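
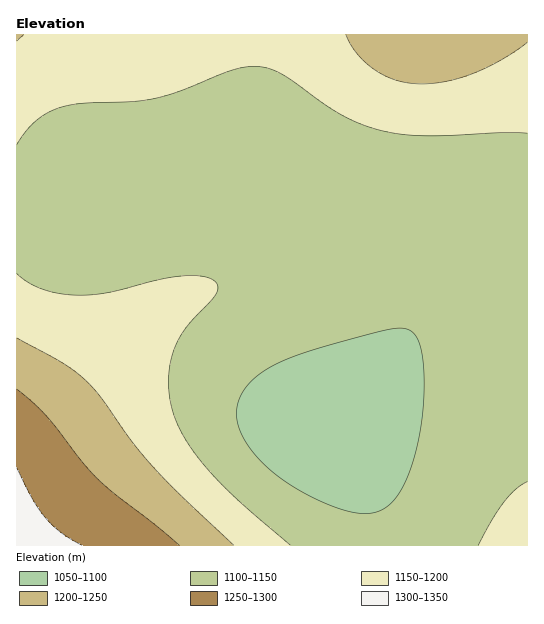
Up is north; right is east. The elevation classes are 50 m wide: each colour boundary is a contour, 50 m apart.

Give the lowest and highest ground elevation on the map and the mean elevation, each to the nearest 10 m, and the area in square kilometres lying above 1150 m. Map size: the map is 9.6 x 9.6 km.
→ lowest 1070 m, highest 1330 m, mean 1140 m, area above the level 31.1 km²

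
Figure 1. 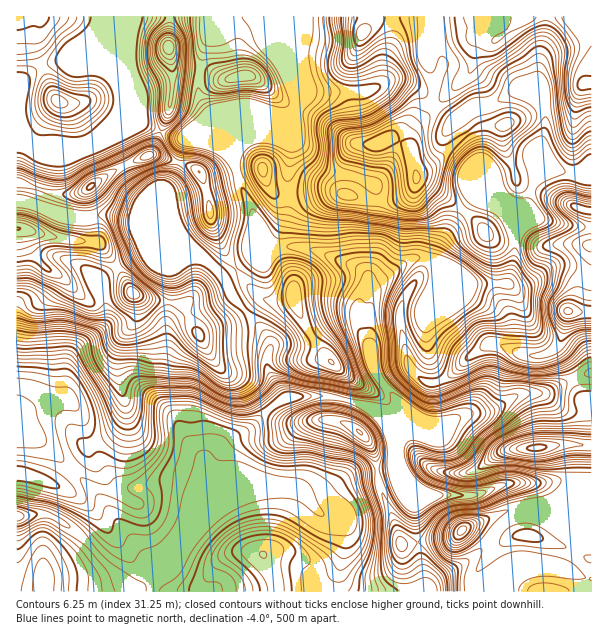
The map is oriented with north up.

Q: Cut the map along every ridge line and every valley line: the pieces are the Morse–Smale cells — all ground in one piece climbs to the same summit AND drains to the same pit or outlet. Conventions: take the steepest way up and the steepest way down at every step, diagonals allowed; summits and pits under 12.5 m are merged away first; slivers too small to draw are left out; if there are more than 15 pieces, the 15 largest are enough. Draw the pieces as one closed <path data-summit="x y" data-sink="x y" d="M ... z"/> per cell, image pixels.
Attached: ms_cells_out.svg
<path data-summit="584 84" data-sink="17 516" d="M591 16l-295 0-1 77 4 10 10-12 54 1 26-12 10 0 12 5 9 6 10 13 19 16 11 0 16 29 5 19 15 35 15 15 5 12 10-20 6-24 7-10 16-7 14 5 23-3z"/><path data-summit="567 311" data-sink="17 516" d="M540 218l-12 2-12 11-2 29-7 23-39 1-30-14 0 11-12 40 0 17 4 22 18 47 2 15 18-8 23-4 30-16 27-2 21-12 23-8 0-144-31-4z"/><path data-summit="417 177" data-sink="17 516" d="M399 80l-10 0-26 12-54-1-9 10-7 14-24 11-10 9 11 1 17 6 9 0 25 26 15 6 24 4 16 10-3 70-5 15 0 15 43-29 11-1 13 6 3-13 6-12 25-36 7-7 16 8 4-1-15-35-5-19-16-29-11 0-14-11-15-18z"/><path data-summit="132 293" data-sink="17 516" d="M147 253l-4 0-18 9-27 19 8 24 0 16-10 13-18 12-8 10-4 13-2 29 7 4 7 8 13 36 15 25 10 11 9 5 18 0 15-5 25 2 14 8 5 6 0 6-6 15 1 4 13-26-5-17-1-19-4-6-12-12-26-45 0-21 4-21 0-38 4-16 0-32 12-7-14-1z"/><path data-summit="17 228" data-sink="17 516" d="M26 202l-10 1 1 213 24-13 23-5 2-29 4-13 8-10 18-12 10-13 0-16-8-20 0-4 4-4 41-24 9 1 16 8 17 0 13-5-22-21-42-18-18-2-39 2-15-2z"/><path data-summit="537 447" data-sink="17 516" d="M591 373l-22 7-21 12-27 2-30 16-23 4-18 8-25 0-29-12-22 1 10 9 8 17 2 16 8 18 11 15 13 8 44 2 42-14 55-1 11 5 0 3-8 9 21-2z"/><path data-summit="332 362" data-sink="17 516" d="M302 247l-21 0-18 5-11 4-28 20 11 24 25 27 10 14-4 24 5 12 14 21 39-2 24 4 32 12 12 0 6-8-20-27-5-11-3-19-14-27 0-12 11-21-1-14-16-9-35-14z"/><path data-summit="90 186" data-sink="17 516" d="M198 258l-9 1-19 11 0 32-4 16 0 38-4 21 0 21 26 45 12 12 4 6 0 9 1-8 25-23 22-12 18-19 14-10-16-27 0-33-33-38-12-24-14-14z"/><path data-summit="263 555" data-sink="17 516" d="M278 486l-35 0-7 2-18 14-24 23-22 32-29 29-9 2-15-11 3 14 201 1 2-7 12-13 5-9 2-12-1-27-7-7-15-3-21-24z"/><path data-summit="462 530" data-sink="17 516" d="M402 472l1 7 12 27 1 33 8 36-1 17 54 0 14-10 33-14 15-3 18 1 30 12 5 0-1-82-16 0-17 4-12-14-10-4-32 2-16 8-18 4-39 0-18-10z"/><path data-summit="360 432" data-sink="17 516" d="M324 396l-36 1-7 3-11 8-18 19-22 12-17 15-8 8 0 18 5 17-10 21 18-16 18-14 7-2 50 1 7 3 8 8 6 1 10-5 20-14 12-6 37-5 1-28-10-21-12-11-6-3z"/><path data-summit="243 75" data-sink="17 516" d="M294 16l-64 0-20 19-10 27-1 33 13 22 14 35 7 6 5-11 5-5 15-6 11-10 24-11 3-5 2-11-3-6z"/><path data-summit="584 84" data-sink="17 516" d="M395 457l-2 12-37 5-12 6-20 14-10 5-6-1 13 16 18 4 5 10 0 23-2 12-5 9-12 13-1 7 98 0 2-2 0-15-9-50 0-19z"/><path data-summit="59 101" data-sink="17 140" d="M119 16l-12 0-10 17-19 15-12 13-15 1-12 5-21 19-1 53 21 12 10-3 35 0 15-8 17-17 9-18 0-13-4-12z"/><path data-summit="584 84" data-sink="17 516" d="M66 398l-25 5-23 12-2 2 0 21 22 1 10 7 44 43 46 59 19 18 1 5 14-14 21-29 9-24 0-6-10-10-15-6-19 0-15 5-18 0-9-5-10-11-15-25-13-36z"/>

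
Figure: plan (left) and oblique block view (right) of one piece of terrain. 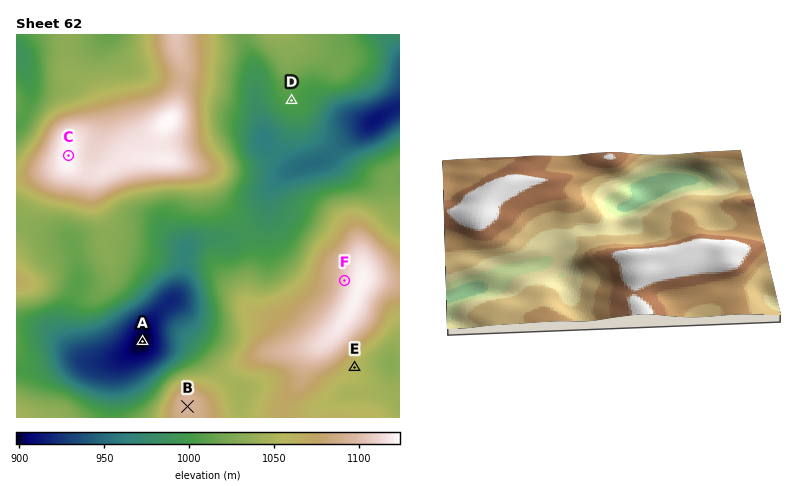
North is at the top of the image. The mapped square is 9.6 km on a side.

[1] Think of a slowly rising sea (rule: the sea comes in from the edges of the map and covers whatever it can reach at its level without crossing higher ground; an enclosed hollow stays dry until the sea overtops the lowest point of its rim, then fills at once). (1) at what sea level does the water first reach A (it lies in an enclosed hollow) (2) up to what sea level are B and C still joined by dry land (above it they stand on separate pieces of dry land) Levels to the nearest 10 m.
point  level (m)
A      990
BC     1000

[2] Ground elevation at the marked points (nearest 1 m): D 1005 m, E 1056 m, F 1108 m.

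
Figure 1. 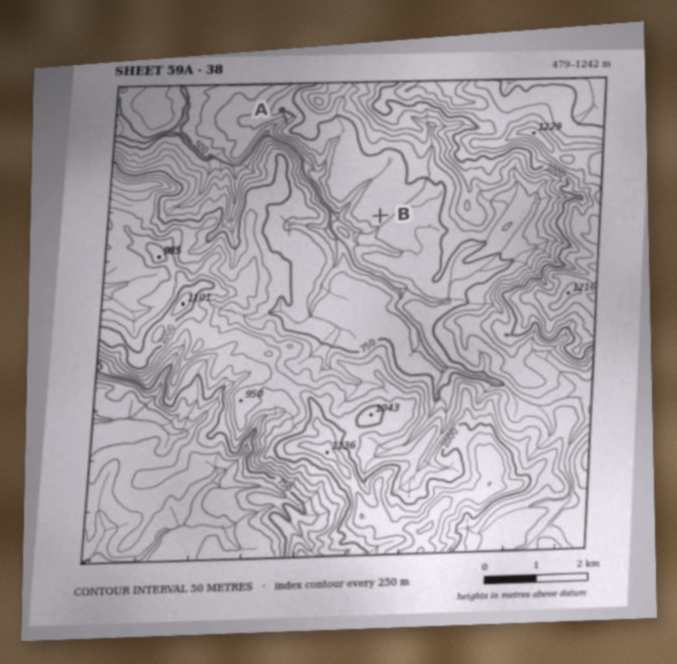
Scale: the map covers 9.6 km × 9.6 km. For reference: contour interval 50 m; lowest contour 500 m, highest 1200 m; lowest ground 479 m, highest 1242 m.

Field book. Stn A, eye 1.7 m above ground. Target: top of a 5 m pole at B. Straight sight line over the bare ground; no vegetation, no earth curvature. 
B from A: not visible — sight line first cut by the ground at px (293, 122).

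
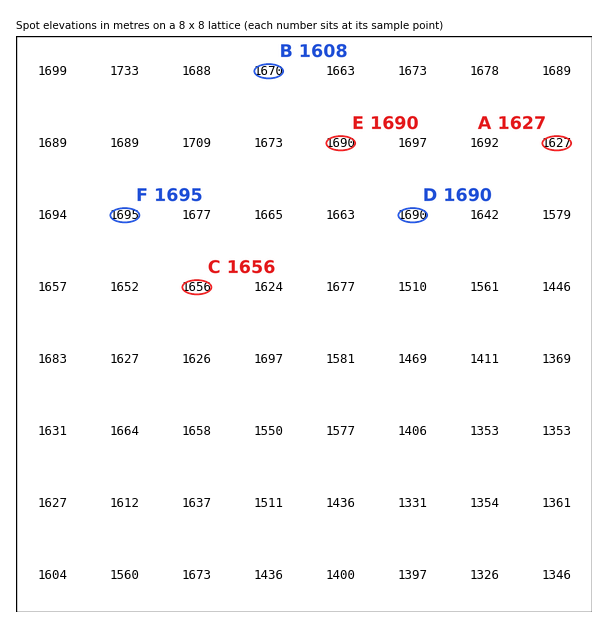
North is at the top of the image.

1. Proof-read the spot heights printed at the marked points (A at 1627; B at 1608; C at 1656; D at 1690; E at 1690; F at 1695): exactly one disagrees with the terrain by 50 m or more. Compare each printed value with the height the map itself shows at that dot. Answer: B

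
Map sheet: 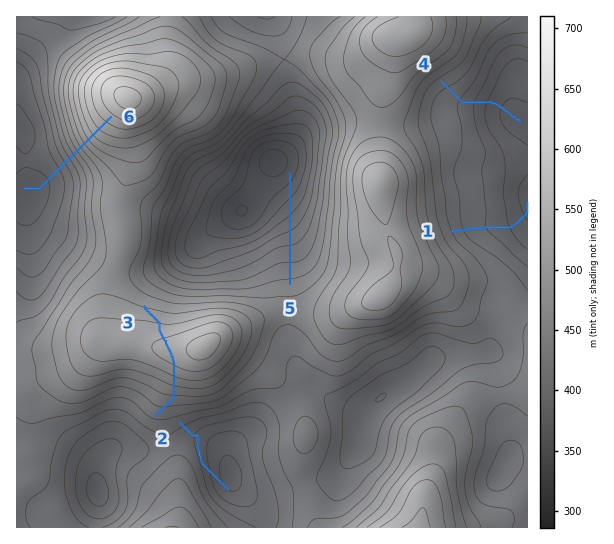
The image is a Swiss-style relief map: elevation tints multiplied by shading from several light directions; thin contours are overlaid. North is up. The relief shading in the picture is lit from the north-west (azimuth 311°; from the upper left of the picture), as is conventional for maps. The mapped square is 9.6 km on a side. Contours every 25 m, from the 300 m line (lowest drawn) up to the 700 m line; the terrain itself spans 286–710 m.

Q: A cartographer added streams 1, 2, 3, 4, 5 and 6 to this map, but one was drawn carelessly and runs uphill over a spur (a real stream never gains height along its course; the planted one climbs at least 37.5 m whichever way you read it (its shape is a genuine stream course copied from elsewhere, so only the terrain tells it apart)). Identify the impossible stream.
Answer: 3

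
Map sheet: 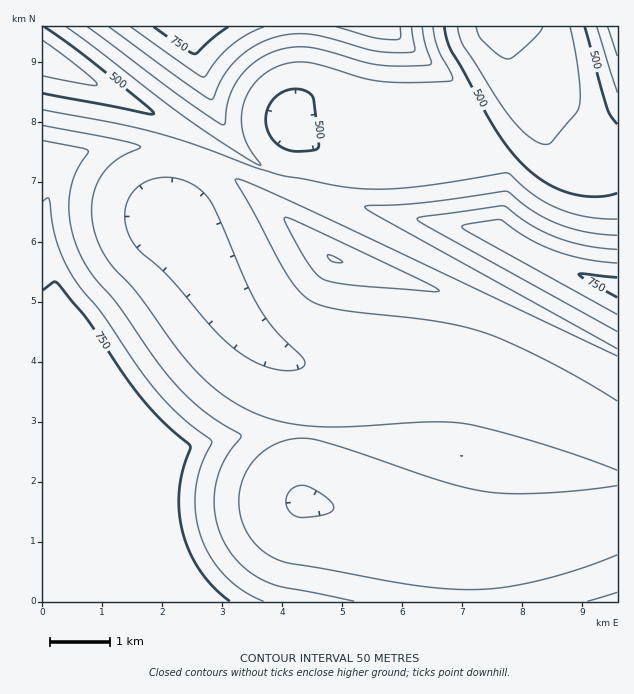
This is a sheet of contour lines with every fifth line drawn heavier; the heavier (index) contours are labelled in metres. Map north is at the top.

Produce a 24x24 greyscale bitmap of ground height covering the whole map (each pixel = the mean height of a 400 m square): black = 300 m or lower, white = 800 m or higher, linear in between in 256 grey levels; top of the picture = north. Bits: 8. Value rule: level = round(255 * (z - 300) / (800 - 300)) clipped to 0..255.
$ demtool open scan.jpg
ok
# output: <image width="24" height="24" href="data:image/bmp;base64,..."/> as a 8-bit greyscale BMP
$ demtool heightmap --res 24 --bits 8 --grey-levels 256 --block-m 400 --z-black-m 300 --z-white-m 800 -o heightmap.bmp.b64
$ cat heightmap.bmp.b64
<image width="24" height="24" href="data:image/bmp;base64,Qk12BgAAAAAAADYEAAAoAAAAGAAAABgAAAABAAgAAAAAAEACAAATCwAAEwsAAAABAAAAAAAAAAAAAAEBAQACAgIAAwMDAAQEBAAFBQUABgYGAAcHBwAICAgACQkJAAoKCgALCwsADAwMAA0NDQAODg4ADw8PABAQEAAREREAEhISABMTEwAUFBQAFRUVABYWFgAXFxcAGBgYABkZGQAaGhoAGxsbABwcHAAdHR0AHh4eAB8fHwAgICAAISEhACIiIgAjIyMAJCQkACUlJQAmJiYAJycnACgoKAApKSkAKioqACsrKwAsLCwALS0tAC4uLgAvLy8AMDAwADExMQAyMjIAMzMzADQ0NAA1NTUANjY2ADc3NwA4ODgAOTk5ADo6OgA7OzsAPDw8AD09PQA+Pj4APz8/AEBAQABBQUEAQkJCAENDQwBEREQARUVFAEZGRgBHR0cASEhIAElJSQBKSkoAS0tLAExMTABNTU0ATk5OAE9PTwBQUFAAUVFRAFJSUgBTU1MAVFRUAFVVVQBWVlYAV1dXAFhYWABZWVkAWlpaAFtbWwBcXFwAXV1dAF5eXgBfX18AYGBgAGFhYQBiYmIAY2NjAGRkZABlZWUAZmZmAGdnZwBoaGgAaWlpAGpqagBra2sAbGxsAG1tbQBubm4Ab29vAHBwcABxcXEAcnJyAHNzcwB0dHQAdXV1AHZ2dgB3d3cAeHh4AHl5eQB6enoAe3t7AHx8fAB9fX0Afn5+AH9/fwCAgIAAgYGBAIKCggCDg4MAhISEAIWFhQCGhoYAh4eHAIiIiACJiYkAioqKAIuLiwCMjIwAjY2NAI6OjgCPj48AkJCQAJGRkQCSkpIAk5OTAJSUlACVlZUAlpaWAJeXlwCYmJgAmZmZAJqamgCbm5sAnJycAJ2dnQCenp4An5+fAKCgoAChoaEAoqKiAKOjowCkpKQApaWlAKampgCnp6cAqKioAKmpqQCqqqoAq6urAKysrACtra0Arq6uAK+vrwCwsLAAsbGxALKysgCzs7MAtLS0ALW1tQC2trYAt7e3ALi4uAC5ubkAurq6ALu7uwC8vLwAvb29AL6+vgC/v78AwMDAAMHBwQDCwsIAw8PDAMTExADFxcUAxsbGAMfHxwDIyMgAycnJAMrKygDLy8sAzMzMAM3NzQDOzs4Az8/PANDQ0ADR0dEA0tLSANPT0wDU1NQA1dXVANbW1gDX19cA2NjYANnZ2QDa2toA29vbANzc3ADd3d0A3t7eAN/f3wDg4OAA4eHhAOLi4gDj4+MA5OTkAOXl5QDm5uYA5+fnAOjo6ADp6ekA6urqAOvr6wDs7OwA7e3tAO7u7gDv7+8A8PDwAPHx8QDy8vIA8/PzAPT09AD19fUA9vb2APf39wD4+PgA+fn5APr6+gD7+/sA/Pz8AP39/QD+/v4A////AO/x8/T29/Xgybu0r6qloJ2bmpqcn6OorvDx8/T29+XHsKKbmJWSj46NjY6PkpWYnfDy8/X289S1n5GKiIeGhoaHiImLjI6Qk/Dy8/X37sqsloeBgIGCg4WIio2Oj5CQkfHy9PX37cmqlIZ/gIKFiIyRlZiZmZiXl/Hy9Pb38c+xm4yGhoqPlZuhp6qppqKemvHz9Pb38ti+qJqUlZqfpKmrqqagnJiVlPHz9Pbx2sOxpJyXlpaWmJmZmJaTkpGRk/Hy9PPbwKyckouIiIiJi4yNjY2NjpCTmPDy8+LErJqNhYGAgYKEhYeIiouOkZaco+7x682ynI2Dfn6AgoSGiIqLjpGWnKKinezt2LqikIR9fH+Fi46RkpSWmp6jopugsenewamVhn57fYWQm6CjpaepqaKZnK7B1eHHrJiJfnp6gIydsLq8ubGjlpmqvtHf5NW2m4l9eHd8hZWqwcKzopSVprrN1s/EvcurkoF2c3d/jKC0sKCSkqK0xNPQuKSYksaokIB3dXmFlqWej4ySmZ6iqK+rkH1zcMStlod/foOPlouCf3t4eHt+g4iHb2BdYMG2pJaPjYyFgXRramlqbG1vcXRtWFJWXqSclY2Ee3uKfWdkZmhqa21ucG9ZS0xTXX12b2hsf5eefGZkZmhqbG5vcGNJQ0hPZFhSVmuHorqtiXFpa3F4fHx8cVE+PkJQcEBUco+rxtjDpIyBhI6aoJ+KYEA1OD5UfV57mLXQ5+3eyLSrrrrHzK95SzEuMz5cjQ=="/>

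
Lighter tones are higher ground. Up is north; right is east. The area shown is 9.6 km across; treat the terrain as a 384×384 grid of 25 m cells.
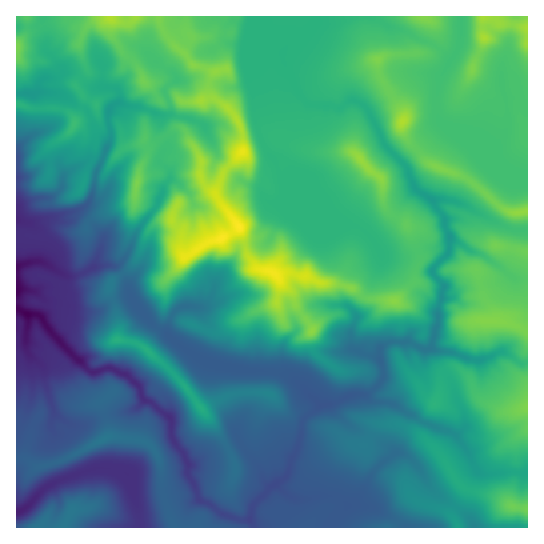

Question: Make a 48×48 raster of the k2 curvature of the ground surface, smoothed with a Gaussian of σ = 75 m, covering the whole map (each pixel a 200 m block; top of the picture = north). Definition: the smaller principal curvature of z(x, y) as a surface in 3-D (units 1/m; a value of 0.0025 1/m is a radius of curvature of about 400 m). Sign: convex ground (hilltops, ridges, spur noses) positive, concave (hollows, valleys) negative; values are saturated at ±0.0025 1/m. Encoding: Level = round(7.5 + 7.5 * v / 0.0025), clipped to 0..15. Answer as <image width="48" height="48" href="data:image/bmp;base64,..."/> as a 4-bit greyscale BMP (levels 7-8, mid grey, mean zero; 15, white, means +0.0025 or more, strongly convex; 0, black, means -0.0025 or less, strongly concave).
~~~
<image width="48" height="48" href="data:image/bmp;base64,Qk32BAAAAAAAAHYAAAAoAAAAMAAAADAAAAABAAQAAAAAAIAEAAATCwAAEwsAABAAAAAAAAAAAAAAABEREQAiIiIAMzMzAERERABVVVUAZmZmAHd3dwCIiIgAmZmZAKqqqgC7u7sAzMzMAN3d3QDu7u4A////AEiGdkRFZVd3eHZEWHeId3d3dUMzSDQxEQN3aHiHZFd3aDJVWId3h3d2VXh3dEWJh1BHeYiXVGh3QUiHR4dnd3d2V5h2RXZ4lnQDZ3eGVHh4NYh3dWaHd3d2Z4dkaHZ4dndAAkVVZGd2F3eHdlZ3d3dld4c1h2ZVZWh3UiRWZFd1N3eHZ4V3d3eEaIRHh2VURXd3d1M0RFhyRneFaIZnd4eIRUJ3h0Z3d3ZmZ3dndnhAdmZld3dXd4iIZUeIhUeIh3d2ZWeHeIcGdVVXd3dHd3dmZliGQ3dmd3d2dlV3d4gGV3RXd3dXmHVnd2YQNVZ3Z3eEV3ZlRpMFaoNmdmdkZliHhzBXd1eIh4aDiIh3YQJEeUV2Z4ZnVVZlMTeZdGh3iHZliIeJoFcmdUd3eaVmdjI1Zmd4dHd3d3dneHWZMFNXYlZmZ2RmRGZkNXhnZYZ3eHdmZjAABVZ3JGVEM0VTSJiIBodoZ4V3dnZncgUTVodzNmVEVEM1d3d1CHdYhgBIU3aHMUSHVpcyVEVmZlR0MjM0KWQAAEUhN2Z0JliraHITNXeIVmOIVWREIANCeJiFRmZRdVZoVCI2h2aHRZY7lEJ3ZmRgaYh3d3MXdVZmZCQohVeYVYdHdXFXdWZweoiIhzVXdVRGQyYgI1Z4Z5VkQ0BGiIhgZ2Z3d2hndXl1QkdzRVRDNWZjIzV2iYZwJHd3dzVndXeXMot1VlZCM3dGiFllZmeiFmd3d0mHVEWWQYlmNFQ4h5ZpZlZmd3dQV3d3ZjVVV0ERYyRYYjEpmIdZRFd3Z3cwiJhVd3VnV4NnNxaKdUcGVXdERnh3d3eDB1JHd4d2VnVHRiWHd2pDQ2dVZ3d3Z3d4A0eYd4dleJY1UmRnV3hnNWZWd3d2Z4eIBod2VGVmVnVTYDeHWGSLRVVnd3d2d5iVB3dCNFVTEEdkmAWWRUaHRGd3d3d2doiBV2NHl0ZldgRVmVB5JGZmRnd3d3dmdmgyQ0Z2VjZRSXA0eGAzJ5VWR3d3d3dmdlEmZnd2ZSaoB4BReFU0d2YzRnd3d3Zml0J3d3dWdxNHNGBxSGdVdzZGRHd3d2V3hwWIiHZndwp2Z2MnFXZ1aSOKU3d3d2eHYSeHZmd3dxeXZocHZnZldxWrNHd3dnl2InZ3d3d3iEFXdncVaIZmdDZWFod3dmZmB2Z3d3d3eHUhWWc2Z4V4U1RWF4d3d3dzOYVnd3d3eGd1SFcnZ1MxE0Z1N3d3d3hiV6ZXd3d3d4d4ZFg0QjdIeViEV3d3ZlZFZnZmeHd3dzNVRndkZ2ZYaHZ0Z3d3eHVndmZ2d3d3d2VnaGZVaZZEVlREd3d4d3Z3d3d2d3Z3d3ZWZndXV3ZUVohzd3d3d3d3dnd3Zodnd5Z2ZnZWd2ZWhnlUd3d3d3d5dnd3ZYdmdoZmaGRHdmZ3ZFZVd3d3d3d4h3iHdWVVVpZXaWNmVmaHd3Zld3d3d3d2ZnZWdUiFSEZnd2V2Zld3h3eFd3d3d3iHdlVndUhmR2dnh2eoeFh3dnd2d4iHd3d2ZniYdUh4Vg=="/>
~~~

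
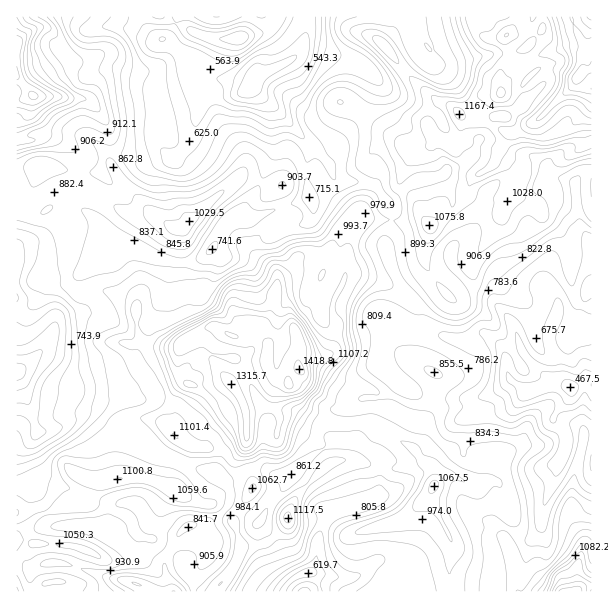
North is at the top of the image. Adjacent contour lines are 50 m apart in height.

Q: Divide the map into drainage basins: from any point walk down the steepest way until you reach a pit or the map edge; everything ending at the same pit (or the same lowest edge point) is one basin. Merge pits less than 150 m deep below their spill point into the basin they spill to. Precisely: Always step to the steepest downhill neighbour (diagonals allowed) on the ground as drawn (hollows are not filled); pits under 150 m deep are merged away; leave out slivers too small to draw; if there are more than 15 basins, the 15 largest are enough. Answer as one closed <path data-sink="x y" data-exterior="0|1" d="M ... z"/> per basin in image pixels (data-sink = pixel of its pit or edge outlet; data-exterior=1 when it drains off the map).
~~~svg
<path data-sink="255 80" data-exterior="0" d="M591 16l-574 0-1 191 14 7 11 0 9-6 8 7 8 13 2 12-1 42 7 7 6 3 25-2 27 10 4 5 2 27 6 10 11 4 26 1-3 13 9 23-9 7-3 6-1 21-5 6 0 5-7-6-9-2-30-2-5 5-4 24 4 30 26 1 17 6 3-23 13-23 15 8 12 2 2-16 10-10 11-7 18-6 9 0 10-5 12-20 12 0 1-7 11-8-2-10 4-4 21 1 8-5 6-19 0-9-5-9 0-11 10-18-18-8-2-4 6-13 2-11 7-15 17-18 42 6 27-4 8 6 10-8 12-4 9-8 6-11 12 9 17 0 6 3 4-1 8-10 6 2 13 9 5 0 9-6 4-10 1-15 5-10 24-18-2-24 12-17z"/><path data-sink="570 387" data-exterior="0" d="M591 106l-11 16 2 24-24 18-5 10-3 21-11 10-5 0-16-11-3 0-11 11-7-3-17 0-12-9-6 11-9 8-12 4-10 8-8-6-27 4-42-6-17 18-7 15-2 11-6 13 2 4 18 8-10 18 0 11 5 9 0 9-5 16-3 6-6 2-21-1-4 4 2 10-11 8 0 7 7 8 4 10 11 10 25 10 33 0 42 24 21 24 2 16-6 12 24 45-2 20 2 29 124 0 6-4 10-3z"/><path data-sink="308 573" data-exterior="0" d="M287 382l-11 2-12 20-18 7 1 30-5 14 0 9 11 19 0 5 8 0 9 5 16 16 2 13-21 20-25 5-10 23-15 17-1 4 234 1 0-29 2-20-24-45 6-12-2-16-21-24-42-24-33 0-25-10-11-10-4-10z"/><path data-sink="17 372" data-exterior="1" d="M50 208l-9 6-11 0-14-5 0 292 15 14 2 5 12-8 23-8 19 0 9-24 21 0-3-33 4-24 5-5 23 0 13 3 9 7 1-5 5-6 1-21 3-6 9-7-9-23 3-13-16 1-21-6-6-10-2-27-4-5-27-10-25 2-13-10 0-49-9-18z"/><path data-sink="137 584" data-exterior="0" d="M245 409l-18 6-11 7-10 10-2 16-12-2-15-8-13 23-2 25-12-6-16-4-27 5-11-1-9 24-19 0-32 13-20 20 0 54 22 1 7-9 18-1 5 2 3 8 144 0 17-22 6-12 3-13-7-24 19-33 0-5-11-19 0-9 5-14 0-24z"/>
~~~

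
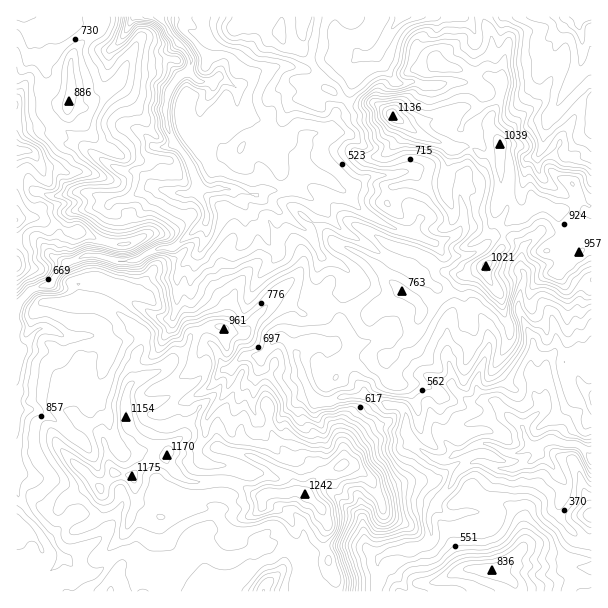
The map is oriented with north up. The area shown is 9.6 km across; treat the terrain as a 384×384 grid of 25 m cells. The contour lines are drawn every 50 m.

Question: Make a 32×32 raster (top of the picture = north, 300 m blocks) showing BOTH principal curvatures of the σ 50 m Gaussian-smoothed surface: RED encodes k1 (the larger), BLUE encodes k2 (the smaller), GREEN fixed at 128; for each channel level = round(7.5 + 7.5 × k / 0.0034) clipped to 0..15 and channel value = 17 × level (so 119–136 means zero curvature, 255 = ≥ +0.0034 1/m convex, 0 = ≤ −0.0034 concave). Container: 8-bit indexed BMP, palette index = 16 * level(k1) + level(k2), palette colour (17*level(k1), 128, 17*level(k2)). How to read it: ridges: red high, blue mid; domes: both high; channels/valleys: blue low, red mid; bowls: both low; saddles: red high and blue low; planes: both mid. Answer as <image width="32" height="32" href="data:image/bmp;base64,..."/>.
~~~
<image width="32" height="32" href="data:image/bmp;base64,Qk02CAAAAAAAADYEAAAoAAAAIAAAACAAAAABAAgAAAAAAAAEAAATCwAAEwsAAAABAAAAAAAAAIAAABGAAAAigAAAM4AAAESAAABVgAAAZoAAAHeAAACIgAAAmYAAAKqAAAC7gAAAzIAAAN2AAADugAAA/4AAAACAEQARgBEAIoARADOAEQBEgBEAVYARAGaAEQB3gBEAiIARAJmAEQCqgBEAu4ARAMyAEQDdgBEA7oARAP+AEQAAgCIAEYAiACKAIgAzgCIARIAiAFWAIgBmgCIAd4AiAIiAIgCZgCIAqoAiALuAIgDMgCIA3YAiAO6AIgD/gCIAAIAzABGAMwAigDMAM4AzAESAMwBVgDMAZoAzAHeAMwCIgDMAmYAzAKqAMwC7gDMAzIAzAN2AMwDugDMA/4AzAACARAARgEQAIoBEADOARABEgEQAVYBEAGaARAB3gEQAiIBEAJmARACqgEQAu4BEAMyARADdgEQA7oBEAP+ARAAAgFUAEYBVACKAVQAzgFUARIBVAFWAVQBmgFUAd4BVAIiAVQCZgFUAqoBVALuAVQDMgFUA3YBVAO6AVQD/gFUAAIBmABGAZgAigGYAM4BmAESAZgBVgGYAZoBmAHeAZgCIgGYAmYBmAKqAZgC7gGYAzIBmAN2AZgDugGYA/4BmAACAdwARgHcAIoB3ADOAdwBEgHcAVYB3AGaAdwB3gHcAiIB3AJmAdwCqgHcAu4B3AMyAdwDdgHcA7oB3AP+AdwAAgIgAEYCIACKAiAAzgIgARICIAFWAiABmgIgAd4CIAIiAiACZgIgAqoCIALuAiADMgIgA3YCIAO6AiAD/gIgAAICZABGAmQAigJkAM4CZAESAmQBVgJkAZoCZAHeAmQCIgJkAmYCZAKqAmQC7gJkAzICZAN2AmQDugJkA/4CZAACAqgARgKoAIoCqADOAqgBEgKoAVYCqAGaAqgB3gKoAiICqAJmAqgCqgKoAu4CqAMyAqgDdgKoA7oCqAP+AqgAAgLsAEYC7ACKAuwAzgLsARIC7AFWAuwBmgLsAd4C7AIiAuwCZgLsAqoC7ALuAuwDMgLsA3YC7AO6AuwD/gLsAAIDMABGAzAAigMwAM4DMAESAzABVgMwAZoDMAHeAzACIgMwAmYDMAKqAzAC7gMwAzIDMAN2AzADugMwA/4DMAACA3QARgN0AIoDdADOA3QBEgN0AVYDdAGaA3QB3gN0AiIDdAJmA3QCqgN0Au4DdAMyA3QDdgN0A7oDdAP+A3QAAgO4AEYDuACKA7gAzgO4ARIDuAFWA7gBmgO4Ad4DuAIiA7gCZgO4AqoDuALuA7gDMgO4A3YDuAO6A7gD/gO4AAID/ABGA/wAigP8AM4D/AESA/wBVgP8AZoD/AHeA/wCIgP8AmYD/AKqA/wC7gP8AzID/AN2A/wDugP8A/4D/AIeXmJaWuIaWhpeYh5To1oWFxreDo7TW5JSElcaWlZW2dpaFhaW1hYaHhJeFhpPFpIX4hoSVpYaF6Pjnx5WVhbWHt5OElMWEl5aXhZiWdoWUhfNjcJJxkHWldWW22beVlLeRpcilk8aXl3V1haSDY8WV+ZWg6NbUtKaGZYXHl4G0krendLSS1panp5aFpfizgtbokYD6loOhtJSVpsd0kumkhqak+YLFdXWVlpW0+Pb35pCitOeVlZHFuKaXp6aC1oOFc+bS9fdzxdbF1ZOBwqS11rf2p6W36LDIk4GmpYLxpIXn1ZGzg7bYhKPE9feUlbek6aaEdJKhsdHzwZGz+LCTptZx1pLGtrbHocWTdLa2hKPYlrZw1KTHwcHpsZCgw6O1k7emk+Z0hcaQtreS0qSy1rem1qDnlHWVppGi5qXYopaoh3S21ZalkfXDpNTYg3CQsaFwkLPHxaRxprZzp9aTl5eXhZX3lJPGscLEw6WVo8i1gtnYxsKxscbFlYTHpJKoh5iGhMXE6ITXkOKB14K3l7WnqJaExsOx9pVzhMimcbeml5dzxqLF1ZLkkaHEgpV1hpaYp5eElcah+JG0tIXAkZKUhYbG2YDo5Pn2pWOWhpaGp3WGt4SWt4L4gMTGldLHp4eHx7SgoKSVtYL3pqaol5aol4a4lYSklOHjgrWUkOPixqaVtemTg4antJTohoaHhoamt6eVpWP4w+Jj18XX0sDZ2dfG9oKjp5bnkKfok7mEdceWdKXnxvWTkOjog+ijkJCQgIDQ9bODpoTXcrWjgaXmkpXHspLC94Oy1LbGo5LG+PX3+PTg0KHHhKWVx5D4wbH31KGQwuWy05DFlqXn19PohWOT17XVgLaVpqai1KL204DDk8XChMbHt4OlprXG0rFygbWVhrbA2ZWVtNeDtZOz6YV0psKl6JTG5salosKxcKP3pHKSwaGAkpSUg6eFdIPWx7XXk4XGttSA1cNz9+b39aCypsiwx6eohqiGhoWWpKGBc6SDc8bHofO1s/jWdJKw+MehwcC3l7iGl4aGtujS5ZV11fjVxtbCsKSVs4OElsZ0k/Sg6IaWlpamdYRzgYS11ve0dIXmtpSB53TFdMampmSW1qDHlaeFhaaVp6SVpfr4lce3pPeCxXKltdaUtra2pqe4kPmy2JOnpqenxsH3xdaVhaeVs6SEtoPGxoSlt4XGqLWQwMCQlIWmt6andJOywMCRorTH2HOmhaalhbbHlaPYhvTQ95OVlYKitXV2hXSmt9m2lJbVdIa4pKaHhOWkkPbIoLDGtZamyLanhoaXgqbXt8dyxfiEhrjClYaHhsjIsNGw2JW32KaohbeEqJa1kLKRhKPEo6O1lLA="/>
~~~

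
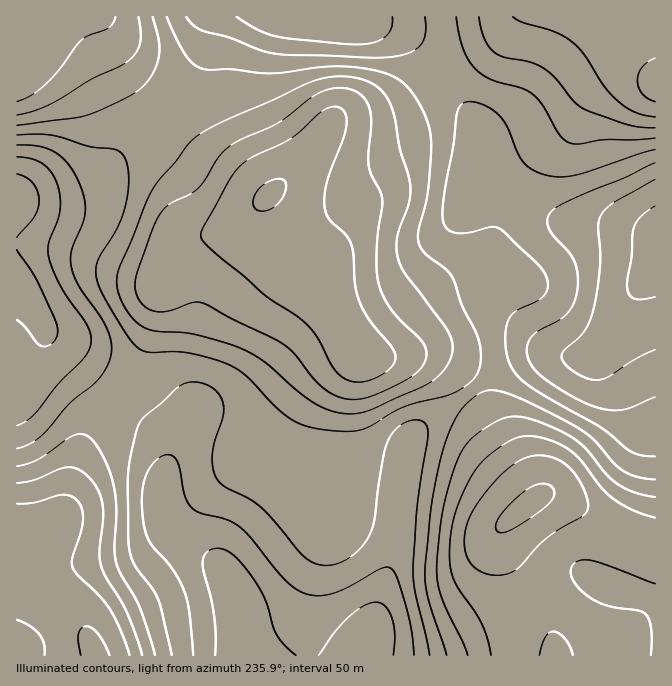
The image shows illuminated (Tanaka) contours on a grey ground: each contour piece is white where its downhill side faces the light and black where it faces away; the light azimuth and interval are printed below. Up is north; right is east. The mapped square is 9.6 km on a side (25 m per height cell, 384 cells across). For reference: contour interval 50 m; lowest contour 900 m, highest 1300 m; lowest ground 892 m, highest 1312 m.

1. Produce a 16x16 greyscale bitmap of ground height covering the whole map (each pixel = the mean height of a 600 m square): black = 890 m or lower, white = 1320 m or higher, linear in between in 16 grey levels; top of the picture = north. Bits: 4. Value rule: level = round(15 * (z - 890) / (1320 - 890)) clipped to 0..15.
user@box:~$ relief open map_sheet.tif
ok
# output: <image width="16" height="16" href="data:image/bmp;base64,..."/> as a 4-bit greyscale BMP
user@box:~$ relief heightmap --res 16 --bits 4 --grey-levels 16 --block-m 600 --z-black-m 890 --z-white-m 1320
<image width="16" height="16" href="data:image/bmp;base64,Qk32AAAAAAAAAHYAAAAoAAAAEAAAABAAAAABAAQAAAAAAIAAAAATCwAAEwsAABAAAAAAAAAAAAAAABEREQAiIiIAMzMzAERERABVVVUAZmZmAHd3dwCIiIgAmZmZAKqqqgC7u7sAzMzMAN3d3QDu7u4A////ACI4vdzchTI0M1nNy8tjM0Q0e8ypmmIjQzR7upmaYgE0ZYupiIp0EUeXiqmIiYZFirmZmHVFd3q7y5d2UxJXrN3bdEQyJGib3sljMiEleJrOyXQhEjWJm87KhTECNYqqvah2UyE1ipiJVmZlQjaJl2QjRnd2aIh1QiI1ibu6llQz"/>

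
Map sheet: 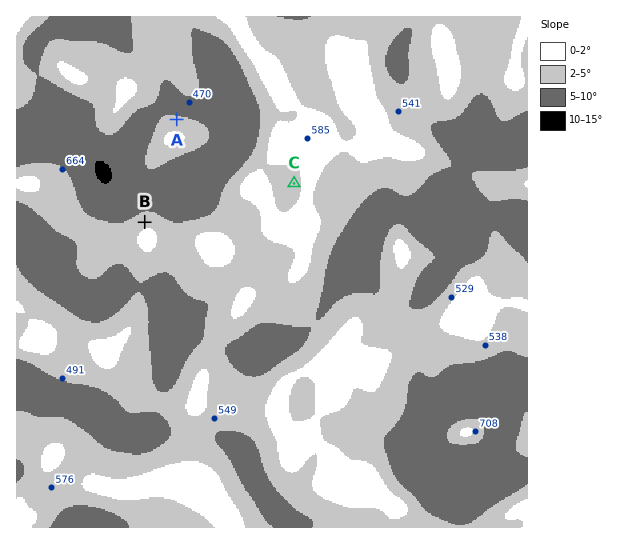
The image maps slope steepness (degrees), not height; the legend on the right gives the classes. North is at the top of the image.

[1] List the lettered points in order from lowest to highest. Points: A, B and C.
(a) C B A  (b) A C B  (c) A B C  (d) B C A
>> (c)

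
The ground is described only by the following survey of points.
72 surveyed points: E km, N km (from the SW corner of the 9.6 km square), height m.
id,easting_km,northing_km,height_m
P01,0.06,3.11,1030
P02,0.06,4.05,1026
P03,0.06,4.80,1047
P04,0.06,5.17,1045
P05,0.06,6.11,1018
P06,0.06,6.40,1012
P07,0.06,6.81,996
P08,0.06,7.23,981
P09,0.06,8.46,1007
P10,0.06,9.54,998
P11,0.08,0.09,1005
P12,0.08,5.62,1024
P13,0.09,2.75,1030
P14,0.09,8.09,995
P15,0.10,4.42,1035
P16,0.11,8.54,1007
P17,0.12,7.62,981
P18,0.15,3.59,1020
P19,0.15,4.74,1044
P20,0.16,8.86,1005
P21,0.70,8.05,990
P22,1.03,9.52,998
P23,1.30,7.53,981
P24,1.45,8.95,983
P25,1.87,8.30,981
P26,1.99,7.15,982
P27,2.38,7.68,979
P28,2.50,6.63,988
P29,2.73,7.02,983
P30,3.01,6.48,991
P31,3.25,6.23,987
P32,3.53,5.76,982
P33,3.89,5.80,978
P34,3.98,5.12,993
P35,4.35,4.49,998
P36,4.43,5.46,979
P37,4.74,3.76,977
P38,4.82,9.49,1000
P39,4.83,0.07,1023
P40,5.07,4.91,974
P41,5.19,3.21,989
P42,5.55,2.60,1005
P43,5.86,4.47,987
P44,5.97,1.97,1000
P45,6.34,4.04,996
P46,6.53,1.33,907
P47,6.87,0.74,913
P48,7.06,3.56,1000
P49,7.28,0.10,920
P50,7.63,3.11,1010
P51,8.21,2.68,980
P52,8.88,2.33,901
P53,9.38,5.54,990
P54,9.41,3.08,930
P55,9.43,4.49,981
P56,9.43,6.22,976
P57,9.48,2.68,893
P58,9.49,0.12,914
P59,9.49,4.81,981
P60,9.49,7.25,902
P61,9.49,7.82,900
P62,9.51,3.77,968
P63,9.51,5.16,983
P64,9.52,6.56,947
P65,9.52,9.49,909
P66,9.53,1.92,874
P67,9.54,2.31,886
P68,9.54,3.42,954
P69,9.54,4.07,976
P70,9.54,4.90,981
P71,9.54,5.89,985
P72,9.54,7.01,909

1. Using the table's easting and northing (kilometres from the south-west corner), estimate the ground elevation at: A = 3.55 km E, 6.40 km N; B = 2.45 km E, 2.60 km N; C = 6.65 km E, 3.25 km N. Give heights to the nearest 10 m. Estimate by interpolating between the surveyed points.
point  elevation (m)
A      980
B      1030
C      1000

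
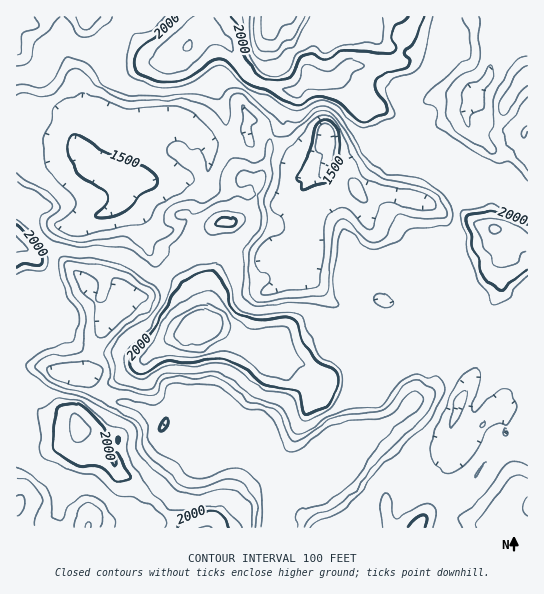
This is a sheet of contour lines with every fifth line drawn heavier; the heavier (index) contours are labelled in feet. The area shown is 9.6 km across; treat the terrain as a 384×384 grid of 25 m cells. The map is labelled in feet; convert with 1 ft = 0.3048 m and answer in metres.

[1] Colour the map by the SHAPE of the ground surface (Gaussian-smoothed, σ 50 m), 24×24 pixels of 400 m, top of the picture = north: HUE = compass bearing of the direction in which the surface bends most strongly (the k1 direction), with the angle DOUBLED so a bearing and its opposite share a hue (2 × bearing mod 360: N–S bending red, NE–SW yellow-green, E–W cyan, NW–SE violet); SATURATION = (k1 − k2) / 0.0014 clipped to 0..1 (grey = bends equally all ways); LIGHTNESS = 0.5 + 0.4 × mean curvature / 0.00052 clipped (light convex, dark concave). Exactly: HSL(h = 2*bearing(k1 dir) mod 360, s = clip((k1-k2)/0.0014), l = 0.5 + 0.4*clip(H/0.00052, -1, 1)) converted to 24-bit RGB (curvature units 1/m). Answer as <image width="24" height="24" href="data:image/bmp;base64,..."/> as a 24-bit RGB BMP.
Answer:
<image width="24" height="24" href="data:image/bmp;base64,Qk32BgAAAAAAADYAAAAoAAAAGAAAABgAAAABABgAAAAAAMAGAAATCwAAEwsAAAAAAAAAAAAAPEFzzKKPzKNAERkiscw6hXRkVYpbJ9iPlHXi5bLE1kdXEyGZb22IGqhu3H7exIe8b2OGXLBXUsac4m7drYJddG1BV4B5ZIptQyw7osFPvoScMDC7xMJPVr90atC7S8O7MVvD0U1gstmfiyaTWHB5iZJtL286KZyGz3Glu6+NSnRXnmFLjXmU05O/Sot3bH1ZWqPEcrVdeEIwYnQ2i9mwgOPCbcHSdStKR1EpXIgrtlZHh1h6dXWFiIx7JpBWPp9ZJuPSv4COgpJta56Lek+ssUKv1YGZXjdjW1+YtWHCsM3Xo87VQuVDO8IwUBlHgl9ogX1/mo9jLnYtoHhslVBWVYM8p36ZOZJ+MnlQ0DxH05enUZtOTDSZvUpRil20hXvCX1x7W1+JurqPsNy1QmTc7aXkChtKtF1qgHx8hYCBim+kbZB+vRai/sF0CTAKW3U8cYdeNnFQv0PM55iXKDh4fapqXYC+omyAZGySO6nF2fLyfbrqqwsSWggEtVYyMZl/hYR/gH1/gTQ7YDMVGsR0/am2nXbmBD/tZfkqD600KlxI83FiBV6B4aN0Lng/r4VJfLKWSva6d28OSQYO6ABX5IYVPPcjLDQQWV0cOBsU2yKt7WWMIuLhIN1t89/YF0KChICM6ZqwDSQmIHYW+ZZFFrBWxES7Ya+H0O8mKxgIQ0cUT3Y3jrof+bnn+lDVcjW5dcZTGI6PFe7gn9zIbKZ9gs/Hae/JlCKQgIGDkn+MmXXZgaPDtoh/MXuulpl7gol5toSmpnnYrdLaDnyyZnPsGuLD+4Pb1p/o3bzrL8n0W7S8cHiyls2lZtRQUiRKgn58gIF+fnuAh4CDfWOSaatvjHuFdoN+iHiOc26IrnyQzsmeKz10Flk96j7OXSPX68jrv6ra2eDyNYb3cH7b5sjqpzO3c2iPhn2SgoGKfX2UiIF/YWZ7tp5hkX6FeYZxdn99fIOCkZptityTgiONcoV5KWAsDSkK6uxJvOQj9ss8DTkLCzYQw6Ia21Hk2zXUmYVZeZpZbkI8mpl0gGKHd6pheWiAwX9MR4BmQlsxe7VZuBaFbD8+dVIucw4dQ/m8LMpt0qjP0dyU1zJbJi1pZnZAXWUwgBNgubqUlniYepWjdneGb6Z/Y2CWhyh6y9qdYKEteXznUf/xsQCjR4HviKfvz/z7fR6tdIdRYZAzrTIs3c90ICRIgHp/fnyDFzOGzsOWeYqtlYSce3mGbJKFo1yfbR+krr2YzZXDi/a8ATfqABfqRw7rz1q5sDtYMGqKxElgqFBqiHYu47Y8FI+GZYV8e4F9IDZ94vXWFjaCwjxrs4i5jYGuWTZ65Z5LuNZXa7exnBgvmz8NNItZOJgjJoQvsFVuYTemksHpQZDf3NL5yIn2g6DnSUeQiHyNMpGG6b86ZTVcX7WMT8BbhCNjtgCyxv35zO309CKOnM7ToIroiD6zrbDVMTOpSZJqWU21XZYqhIkskVMpkWk1940OOXdnQ2y1qom9kWVpapV2d3UtQi0TQAgJe+N4Tm0xeV4kgndWayAke0tEa7V4dENId0tEX0ktbX0vjJtwcYpmP2WvpbbP99TfOSedIKMrByhcx36BiBFAauTydp7gk9PbeI+Ef4OGg46ol92zi2J2j5F4k5hCaDFErVx2gqrGgqqxgpaVdHeQPYRpkLxJ1z4UYzqAq9lmBRFGrAwtrfGvfJOXh3uSeo6Jgaqtg9vevAUQsjUrj394k4t1qDSSb66pb66VlGuJhYJ8god4fGdyt5xHRZJ6ljOM53ZjsfEQEAcs8+gyftAVVXFHd4R2cK54R8RdThI55tdsLVhGUWE+gZZLa3WLg3yMgDs5YGkaUlQZTU0aW0Ysqd2EPhVLpmsSulUV7bB1BQEylO6139vwV831XYiRwLiLRTluSl118nuSPsByQkettsmRO4iJfyBTX8vixXzc2ku2T9KKKc2k04mBSAVNuf7/zNv/4rDsiJ/ve8W9pNZcQBYbj4terZNAW243Q2xhK7XB8aC6uHbIwJuhdSaCV9KuaXOgv27Ztsri0pvf3WzcEwwnzP/cBkurHQoy9NbWg3fcpYms0YfUqILhV9O2XHWgw3e5TcSXH15fy8+QuGRMt3mMaIe3g4LEZG+CRLqry5LUxYvRp37Xa3jXxfSpChcpNyCu7fMnOk4VuuY0tTROsRg+wrRtTWaAmYGIccGEQmmXNWg3RZtUq5NAl9+EHA5hw3CRT5VOJVcwzmpiuFtZgLmO57mQDA8zLGlP8UZJkXp/e4FsdE9nX7qb4qWtP2+Cf6Z9tFSNUVOHT4CR"/>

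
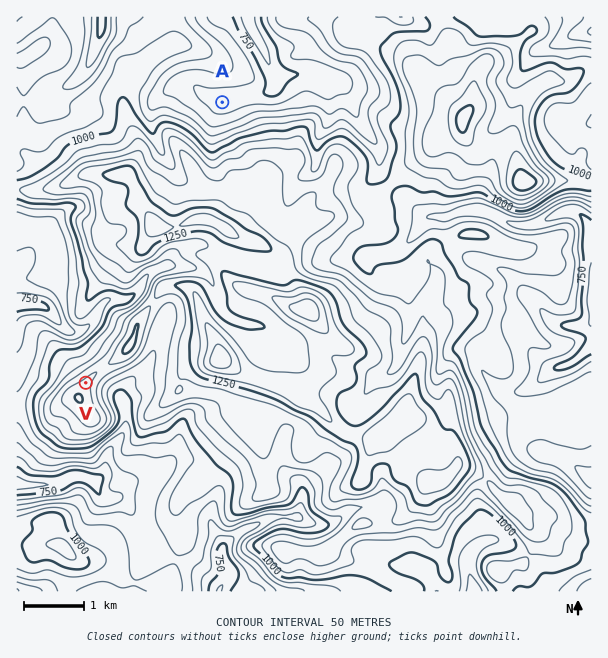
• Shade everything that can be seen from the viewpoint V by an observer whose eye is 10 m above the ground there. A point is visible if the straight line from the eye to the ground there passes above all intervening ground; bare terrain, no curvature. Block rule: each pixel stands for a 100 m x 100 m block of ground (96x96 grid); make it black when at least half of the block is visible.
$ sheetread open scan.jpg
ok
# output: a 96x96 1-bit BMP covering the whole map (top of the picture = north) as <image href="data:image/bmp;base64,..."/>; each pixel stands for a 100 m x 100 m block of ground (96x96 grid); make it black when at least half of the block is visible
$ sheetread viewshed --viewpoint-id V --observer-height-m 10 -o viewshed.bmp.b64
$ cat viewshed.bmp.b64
<image width="96" height="96" href="data:image/bmp;base64,Qk2+BAAAAAAAAD4AAAAoAAAAYAAAAGAAAAABAAEAAAAAAIAEAAATCwAAEwsAAAIAAAAAAAAA////AAAAAAAAAAAABGAAAAAAAAAAAAAAA8AAAAAAAAAAAAAAA+AAAAAAAAAAAAAAA/AAAAAAAAAAAAAAAHAAAAAAAAAAAAAABHAAAAAAAAAAAAAABvnwAAAAAAAAAAAAB//4AAAAAAAAAAAQA//8AAAAAAAAAAA4AHwGAAAAAAAAAAA4AAADgAAAAAAAAAA4AAABwAAAAAAAAABwMAAAwAAAAAAAAABwOAAAAAAAAAAAAABwHgAYAAAAAAAAAADwH4AYAAAAAAAAAAD4H8AeABAAAAAAAAD8H+APgBgAAAAAAAD/P8APwDwAAAAAAAD//8ADwBwAAAAAAAD//8ABwAAAAAAAAAEP/4ABwAAAAAAAAAAB/4AB4AAAAAAAAAAA/4CB4AAAAAAAAAAA/4CH4AAAAAAAAAgA/wD+cAAAAAAAAAgA/wD8OAAAAAAAAAgA/wD4CAAAAAAAABwA/gPwAAAAAAAABh4Afg/gAAAAAAAADh8APj/AAAAAAAAACB+AD/8AAAAAAAAAGB/gD/4AAAAAAAAAMB/gP/gAAAAAAAAAMB/z/8AAAAAAAAAAGB///gAAAAAAAAAAD///4AAAAAAAAAAAA///wAAAAAAAAAADAef/wAAAAAAAAAADgeH/wAAAAAAAAADnAeD/wAAAAAAAAAD+A+B/gAAAAAAAAAD+A+A/gAAAAAAAAAD8AfAfgAAAAAAAAAD8AfAPAAAAAAAAAAAI8eAGAAAAAAAAAAAN+wAGAAAAAAAAAAAP/gACAAAAAAAAAAD//wAAAAAAAAAAAAD//4AAAAAAAAAAAAD//+AAAAAAAAAAAAD///AAAAAAAAAAAAD///gAAAAAAAAAAAB///wAAAAAAAAAAAD///8AAAAAAAAAAAD///+AAAAAAAAAAAD////AAAAAAAAAAAD////wAAAAAAAAAAD//w/4AAAAAAAAAAD//A/8EAAAAAAAAAD/+4//4AAAAAAAAAD/4/wPwAAAAAAAAAD/g/wAAAAAAAAAAAD/h/gAAAAAAAAAAAD/h/gAAAAAAAAAAAD/xAAAAAAAAAAAAAD//AAAAAAAAAAAAAAH/+AAAAAAAAAAAAAAf/AAAAAAAAAAAAAAP+AAAAAAAAAAAAAAAAAAAAAAAAAAAAAAAAAAAAAAAAAAAAAAAAAAAAAAAAAAAAAAAAAAAAAAAAAAAAAAAAAAAAAAAAAAAAAAAAAAAAAAAAAAAAAAAAAAAAAAAAAAAAAAAAAAAAAAAAAAAAAAAAAAAAAAAAAAAAAAAAAAAAAAAAAAAAAAAAAAAAAAAAAAAAAAAAAAAAAAAAAAAAAAAAAAAAAAAAAAAAAAAAAAAAAAAAAAAAAAAAAAAAAAAAAAAAAAAAAAAAAAAAAAAAAAAAAAAAAAAAAAAAAAAAAAAAAAAAAAAAAAAAAAAAAAAAAAAAAAAAAAAAAAAAAAAAAAAAAAAAAAAAAAAAAAAAAAAAAAAAAAAAAAAAAAAAAAAAAAAAAAAAAAAAAAAAAAAAAAAAAAAAAAAAAAAAAAAAAAAAAAAAAAAAA="/>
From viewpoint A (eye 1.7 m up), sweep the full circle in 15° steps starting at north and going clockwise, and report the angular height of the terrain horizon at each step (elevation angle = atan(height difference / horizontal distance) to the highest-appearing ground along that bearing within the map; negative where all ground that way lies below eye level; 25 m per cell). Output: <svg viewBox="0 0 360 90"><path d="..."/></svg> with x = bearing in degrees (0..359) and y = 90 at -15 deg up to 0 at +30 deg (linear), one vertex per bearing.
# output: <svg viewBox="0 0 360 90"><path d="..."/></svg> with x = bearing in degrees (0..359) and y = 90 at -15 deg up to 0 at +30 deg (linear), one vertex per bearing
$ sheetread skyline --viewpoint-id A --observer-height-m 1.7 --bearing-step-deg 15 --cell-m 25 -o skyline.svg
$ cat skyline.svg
<svg viewBox="0 0 360 90"><path d="M0 43l15 1 15 3 15 5 15-2 15-1 15-2 15-4 15-9 15-7 15-6 15 2 15 2 15 1 15-5 15 0 15 6 15 11 15 6 15 1 15-1 15-2 15-1 15 2"/></svg>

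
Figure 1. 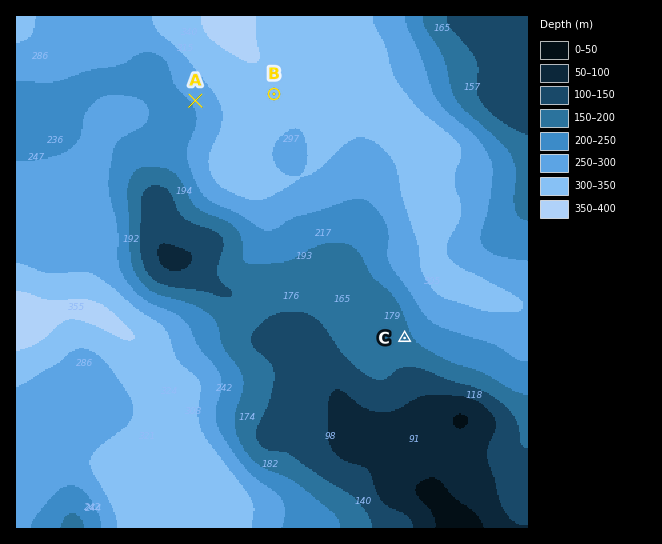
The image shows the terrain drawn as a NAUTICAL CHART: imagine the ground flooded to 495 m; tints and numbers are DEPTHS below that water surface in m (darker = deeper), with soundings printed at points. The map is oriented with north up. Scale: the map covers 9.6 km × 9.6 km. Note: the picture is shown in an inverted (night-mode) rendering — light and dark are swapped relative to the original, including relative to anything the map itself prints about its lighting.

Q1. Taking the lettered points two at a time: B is below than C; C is above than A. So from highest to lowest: C A B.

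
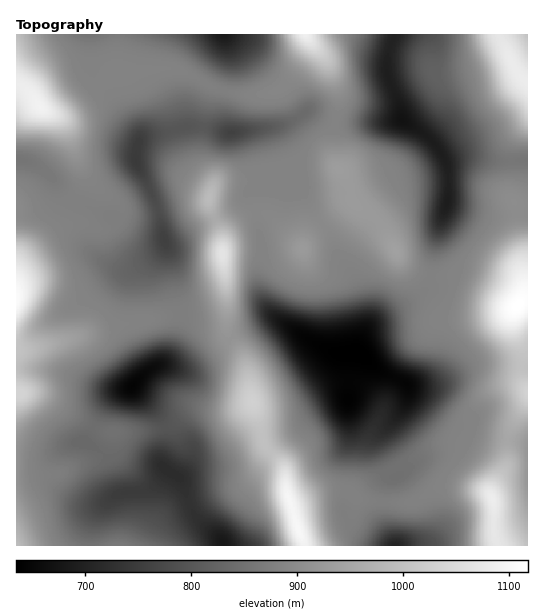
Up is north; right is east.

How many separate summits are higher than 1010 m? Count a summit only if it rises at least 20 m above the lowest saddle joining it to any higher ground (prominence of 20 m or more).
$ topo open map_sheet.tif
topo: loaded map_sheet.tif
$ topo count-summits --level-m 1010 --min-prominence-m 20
5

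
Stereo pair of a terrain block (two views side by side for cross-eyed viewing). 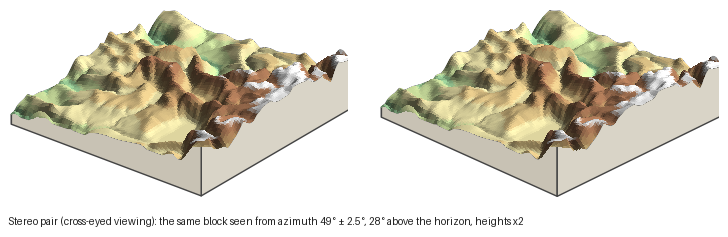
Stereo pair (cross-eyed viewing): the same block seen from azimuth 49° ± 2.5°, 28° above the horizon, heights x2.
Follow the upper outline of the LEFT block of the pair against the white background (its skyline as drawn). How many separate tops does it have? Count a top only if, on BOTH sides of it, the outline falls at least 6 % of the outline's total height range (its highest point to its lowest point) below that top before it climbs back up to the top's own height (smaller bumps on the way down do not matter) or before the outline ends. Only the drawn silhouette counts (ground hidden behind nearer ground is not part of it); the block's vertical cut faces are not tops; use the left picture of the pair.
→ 3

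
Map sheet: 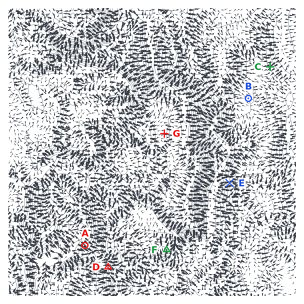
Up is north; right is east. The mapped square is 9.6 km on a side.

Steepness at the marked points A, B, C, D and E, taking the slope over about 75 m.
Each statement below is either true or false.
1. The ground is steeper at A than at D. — true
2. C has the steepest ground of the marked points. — false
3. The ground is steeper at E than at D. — true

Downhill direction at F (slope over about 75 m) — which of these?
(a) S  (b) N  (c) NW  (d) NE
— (b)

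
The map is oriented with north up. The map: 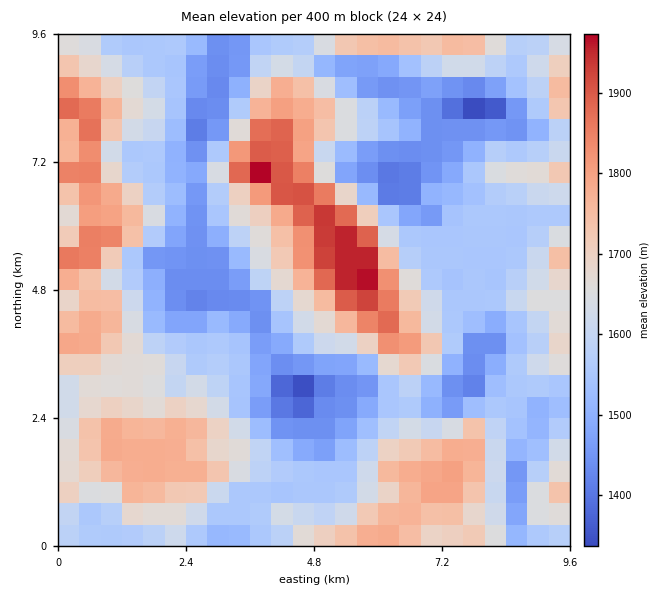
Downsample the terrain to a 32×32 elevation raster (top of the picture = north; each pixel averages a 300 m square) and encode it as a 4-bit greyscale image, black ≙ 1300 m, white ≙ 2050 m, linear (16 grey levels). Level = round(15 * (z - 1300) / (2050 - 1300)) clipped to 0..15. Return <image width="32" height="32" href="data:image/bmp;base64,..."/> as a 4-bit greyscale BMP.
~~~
<image width="32" height="32" href="data:image/bmp;base64,Qk12AgAAAAAAAHYAAAAoAAAAIAAAACAAAAABAAQAAAAAAAACAAATCwAAEwsAABAAAAAAAAAAAAAAABEREQAiIiIAMzMzAERERABVVVUAZmZmAHd3dwCIiIgAmZmZAKqqqgC7u7sAzMzMAN3d3QDu7u4A////AGZVVWZURFVoiZqpiImHVFVlVXd3ZVVWd3eJqpiId0V2dlaIeHZVVmVVaImqqXY2iId3mpmYZVVVVVeJqqqGNYmIiaqpqYdVVVVXmqqqhjR3eJqqqpl3dlVEV4maqpY0V3iqqqqYd1QzNFV3iJqWVFd4mpmamYZTMzNFV2ZohVVFZ4iHiIdlMyIzNFVUNVVVNWd3d3d3VUIRIzNVUzI1VVV3d3d1ZlVDISMzV2UyNVZmiYd3dlVVQzNERYmHUzRWeKqYh2VVVTNFZmirqGMzVWiaqXVURVQ0Vniay5dUM1Voiap1MzNDNGd5vMp2VVVWd3mZdTMiIzR4nN3JdlVVZ3eZh1UzMzNXib3duHVVVVZ4q5ZUMzM0eJvN3adVVVVVebzKZDMzRXibzt2WVVVVVXl6u6hEM1Z4m93bdVVVVVVmerqYZDRniazcuFVDVVVVVXqql1U0aJrNy4VCJFVVVWWbqXVUNXq9zKdDIjREVnd3vKdVVDWd7Mp0MyIjNVd3eZyWVVQ0e8zJZUMzMzRWZmeMqGVUM1nMyoZVRDMzRENVrLl3ZSJHvLqpdlVDMiI0V8ypd2UzNpqqmGVDMyERNWm6mHdVMzWKqXZDMzMyI1V6qYdlVTM0aIdkMzNVVVVVeYd2VVVDM1ZVRFVmZ3h2VXd3ZVVVUzNVVnmZqZmah2Vn"/>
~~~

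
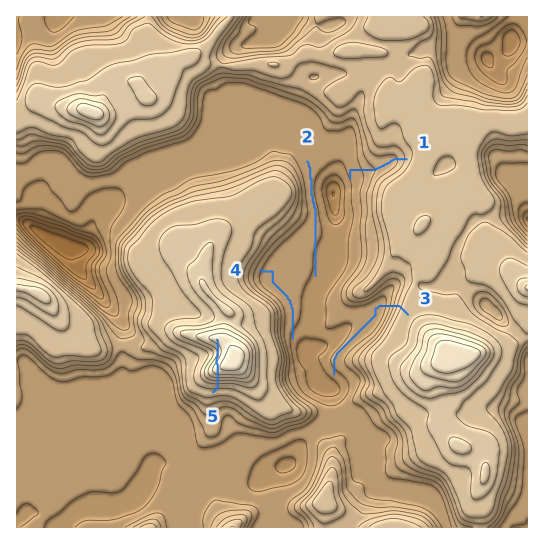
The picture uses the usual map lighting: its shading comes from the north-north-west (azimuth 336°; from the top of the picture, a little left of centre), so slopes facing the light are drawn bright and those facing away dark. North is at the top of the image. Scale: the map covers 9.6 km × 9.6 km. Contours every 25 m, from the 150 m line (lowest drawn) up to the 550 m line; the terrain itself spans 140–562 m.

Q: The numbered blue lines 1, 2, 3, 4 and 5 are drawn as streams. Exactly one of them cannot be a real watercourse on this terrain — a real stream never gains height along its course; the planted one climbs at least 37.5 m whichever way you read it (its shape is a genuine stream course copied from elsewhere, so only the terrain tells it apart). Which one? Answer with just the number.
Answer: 5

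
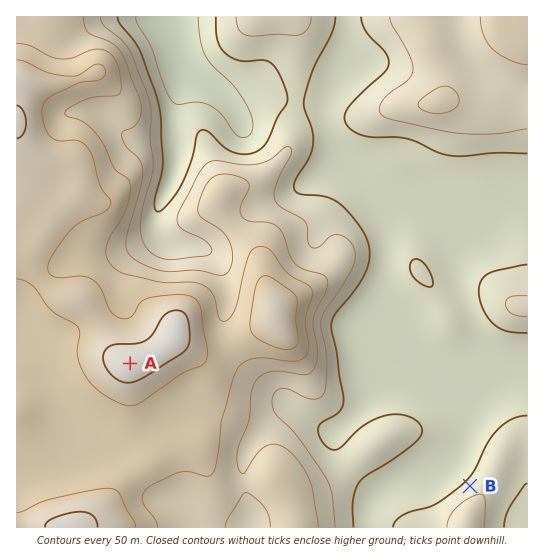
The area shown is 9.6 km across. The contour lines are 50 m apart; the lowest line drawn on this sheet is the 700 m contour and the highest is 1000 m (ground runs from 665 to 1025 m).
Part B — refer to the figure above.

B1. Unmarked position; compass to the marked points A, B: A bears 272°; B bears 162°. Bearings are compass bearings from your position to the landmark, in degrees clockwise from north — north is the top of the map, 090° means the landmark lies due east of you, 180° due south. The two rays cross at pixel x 434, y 374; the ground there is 710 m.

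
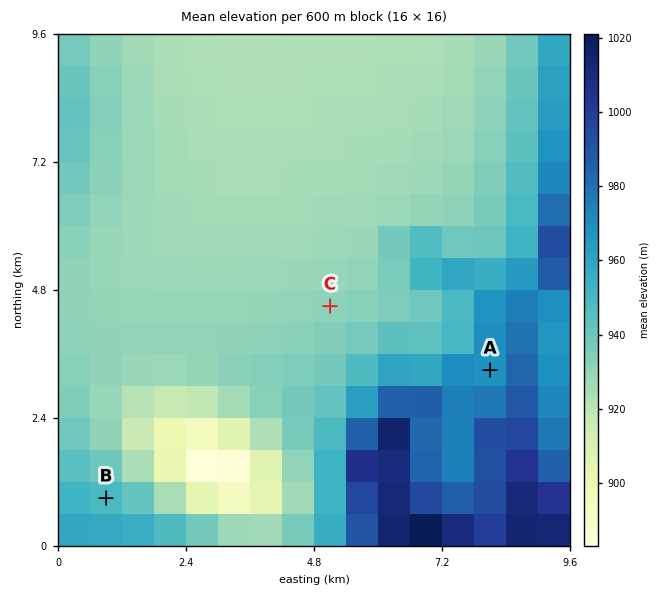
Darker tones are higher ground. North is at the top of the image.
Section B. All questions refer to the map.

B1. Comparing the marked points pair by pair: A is above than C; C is below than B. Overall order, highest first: A B C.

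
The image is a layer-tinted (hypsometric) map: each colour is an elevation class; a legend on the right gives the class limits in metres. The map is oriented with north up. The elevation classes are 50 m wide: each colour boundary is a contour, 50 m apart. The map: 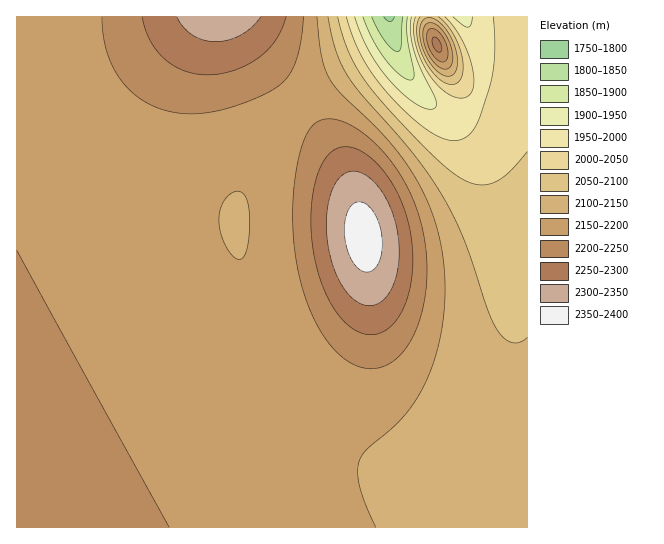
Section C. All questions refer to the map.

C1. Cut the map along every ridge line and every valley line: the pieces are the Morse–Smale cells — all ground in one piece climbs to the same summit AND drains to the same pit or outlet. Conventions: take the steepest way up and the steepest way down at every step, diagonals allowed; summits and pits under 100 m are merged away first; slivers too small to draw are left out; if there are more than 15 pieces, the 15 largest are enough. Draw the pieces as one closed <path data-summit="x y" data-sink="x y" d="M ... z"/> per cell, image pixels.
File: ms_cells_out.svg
<path data-summit="363 237" data-sink="390 17" d="M527 16l-63 1 15 34 2 12 0 23-6 16-8 7-8 4-14 0-11-6-10-10-20-31-10-27-7 8-13 9-56 32-16 12-27 27-15 20-17 34-6 18-2 18-2-2-42-8-28-10-29-14-31-23-23-25-25-40-14-34-8-44-17 0 1 511 511-1z"/><path data-summit="221 17" data-sink="390 17" d="M389 16l-355 0-1 5 8 40 15 37 24 37 23 25 31 23 29 14 28 10 42 8 2 2 2-18 6-18 9-20 17-27 33-34 16-12 69-41 6-9z"/><path data-summit="437 45" data-sink="390 17" d="M463 16l-74 1 10 37 12 24 13 19 10 10 11 6 14 0 8-4 10-11 4-12 0-23-4-17z"/>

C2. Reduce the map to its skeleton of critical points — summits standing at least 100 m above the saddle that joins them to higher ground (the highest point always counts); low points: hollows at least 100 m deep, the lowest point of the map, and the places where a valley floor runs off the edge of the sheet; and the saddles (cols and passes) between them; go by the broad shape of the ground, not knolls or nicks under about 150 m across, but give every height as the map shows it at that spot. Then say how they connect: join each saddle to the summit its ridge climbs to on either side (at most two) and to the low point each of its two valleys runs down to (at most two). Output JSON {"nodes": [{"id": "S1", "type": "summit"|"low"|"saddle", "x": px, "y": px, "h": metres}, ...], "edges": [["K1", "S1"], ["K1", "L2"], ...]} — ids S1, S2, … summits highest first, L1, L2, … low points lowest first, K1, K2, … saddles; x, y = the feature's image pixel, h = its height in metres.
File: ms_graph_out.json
{"nodes": [
{"id": "S1", "type": "summit", "x": 363, "y": 237, "h": 2372},
{"id": "S2", "type": "summit", "x": 219, "y": 17, "h": 2332},
{"id": "S3", "type": "summit", "x": 437, "y": 45, "h": 2265},
{"id": "L1", "type": "low", "x": 389, "y": 17, "h": 1792},
{"id": "K1", "type": "saddle", "x": 298, "y": 103, "h": 2186},
{"id": "K2", "type": "saddle", "x": 478, "y": 97, "h": 1996}],
"edges": [["K1", "S1"], ["K1", "S2"], ["K1", "L1"], ["K2", "S1"], ["K2", "S3"], ["K2", "L1"]]}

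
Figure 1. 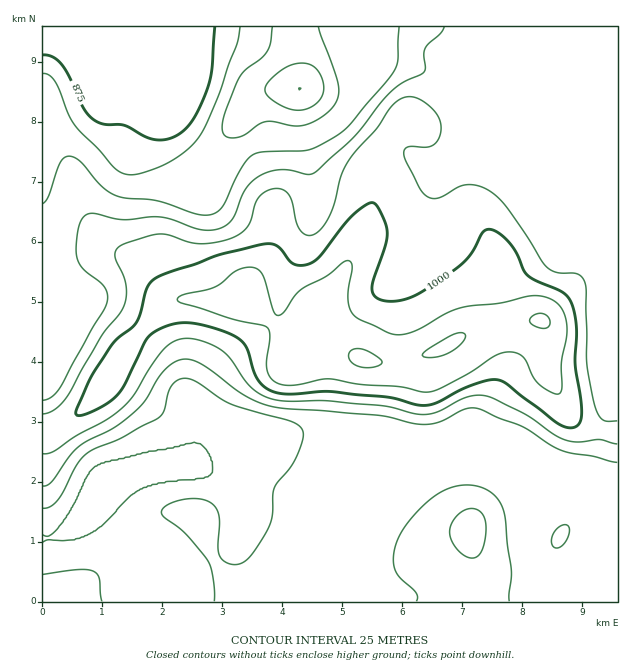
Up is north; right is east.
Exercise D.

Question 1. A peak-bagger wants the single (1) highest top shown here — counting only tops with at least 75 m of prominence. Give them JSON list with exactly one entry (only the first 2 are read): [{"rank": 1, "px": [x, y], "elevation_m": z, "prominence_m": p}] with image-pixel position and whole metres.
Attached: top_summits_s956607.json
[{"rank": 1, "px": [362, 358], "elevation_m": 1053, "prominence_m": 200}]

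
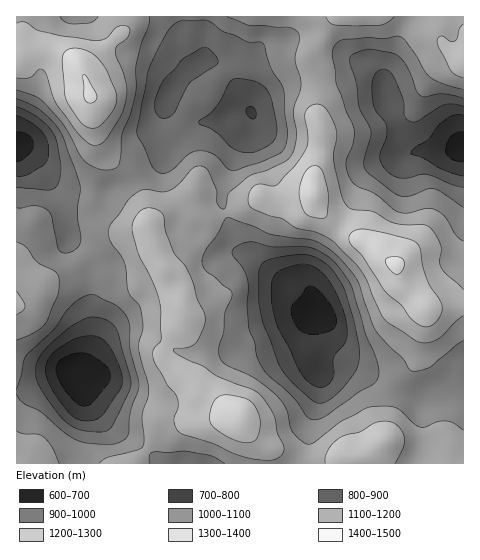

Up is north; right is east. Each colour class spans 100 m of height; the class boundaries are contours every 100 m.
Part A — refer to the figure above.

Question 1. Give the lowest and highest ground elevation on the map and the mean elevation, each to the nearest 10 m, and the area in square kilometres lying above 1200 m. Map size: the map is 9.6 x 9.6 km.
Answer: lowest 630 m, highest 1410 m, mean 1060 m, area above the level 19.3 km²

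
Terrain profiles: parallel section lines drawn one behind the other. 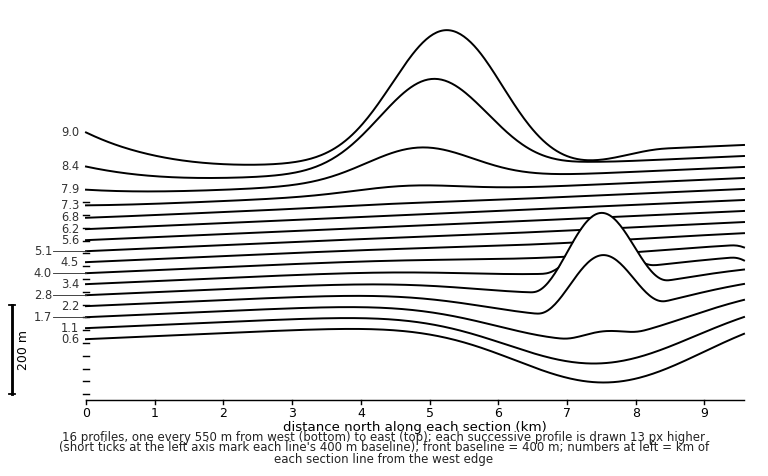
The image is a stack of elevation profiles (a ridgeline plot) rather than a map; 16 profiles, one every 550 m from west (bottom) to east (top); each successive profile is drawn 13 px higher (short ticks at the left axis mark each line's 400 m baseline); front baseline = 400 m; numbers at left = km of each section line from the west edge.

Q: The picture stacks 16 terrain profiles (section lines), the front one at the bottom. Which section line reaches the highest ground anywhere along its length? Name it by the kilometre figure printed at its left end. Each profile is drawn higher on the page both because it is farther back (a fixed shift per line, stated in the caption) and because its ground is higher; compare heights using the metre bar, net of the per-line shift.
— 9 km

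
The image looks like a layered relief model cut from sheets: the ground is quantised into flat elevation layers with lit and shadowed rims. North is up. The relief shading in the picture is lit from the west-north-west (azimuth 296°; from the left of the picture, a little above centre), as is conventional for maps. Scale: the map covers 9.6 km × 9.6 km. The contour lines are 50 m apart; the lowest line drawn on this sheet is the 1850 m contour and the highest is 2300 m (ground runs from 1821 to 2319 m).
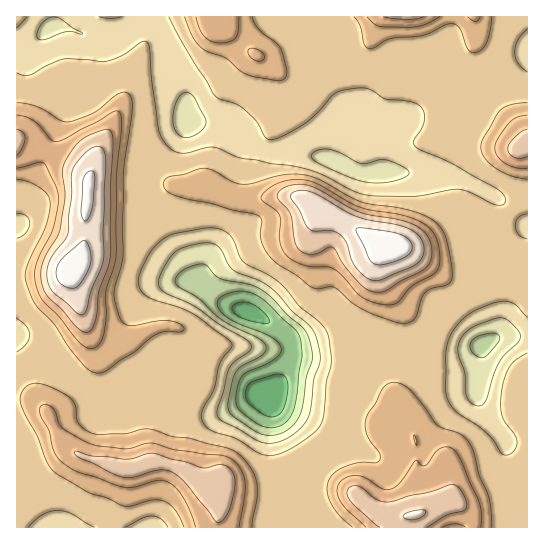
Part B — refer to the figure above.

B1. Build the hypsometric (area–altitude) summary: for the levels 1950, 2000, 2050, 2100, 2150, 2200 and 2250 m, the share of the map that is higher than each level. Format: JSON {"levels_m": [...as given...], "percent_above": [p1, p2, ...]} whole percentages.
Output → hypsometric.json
{"levels_m": [1950, 2000, 2050, 2100, 2150, 2200, 2250], "percent_above": [96, 91, 76, 33, 18, 10, 4]}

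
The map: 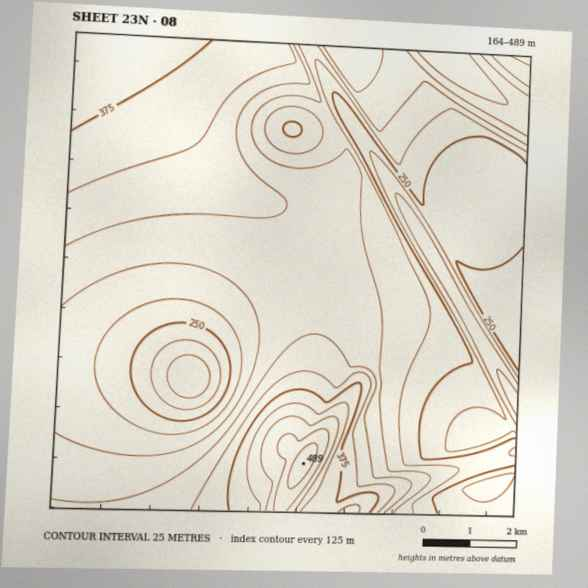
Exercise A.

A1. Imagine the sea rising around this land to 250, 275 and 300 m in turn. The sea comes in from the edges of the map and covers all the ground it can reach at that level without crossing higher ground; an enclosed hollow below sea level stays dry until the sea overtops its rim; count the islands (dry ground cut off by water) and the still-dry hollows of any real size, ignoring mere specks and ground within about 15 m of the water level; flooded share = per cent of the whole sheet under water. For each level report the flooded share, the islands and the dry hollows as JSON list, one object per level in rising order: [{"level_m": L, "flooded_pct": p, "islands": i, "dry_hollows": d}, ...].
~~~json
[{"level_m": 250, "flooded_pct": 14, "islands": 0, "dry_hollows": 1}, {"level_m": 275, "flooded_pct": 22, "islands": 0, "dry_hollows": 2}, {"level_m": 300, "flooded_pct": 46, "islands": 0, "dry_hollows": 0}]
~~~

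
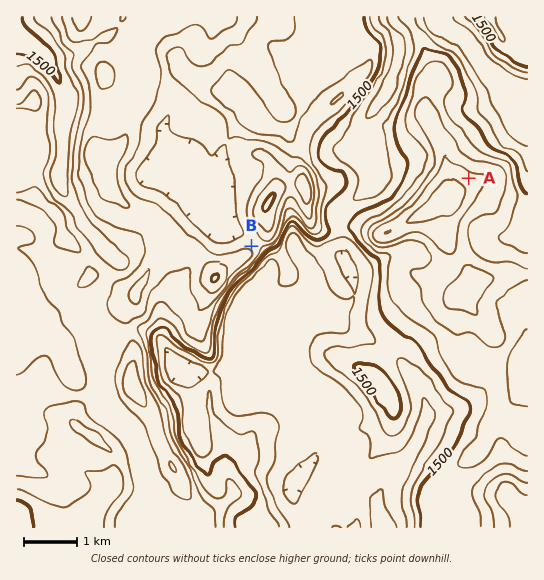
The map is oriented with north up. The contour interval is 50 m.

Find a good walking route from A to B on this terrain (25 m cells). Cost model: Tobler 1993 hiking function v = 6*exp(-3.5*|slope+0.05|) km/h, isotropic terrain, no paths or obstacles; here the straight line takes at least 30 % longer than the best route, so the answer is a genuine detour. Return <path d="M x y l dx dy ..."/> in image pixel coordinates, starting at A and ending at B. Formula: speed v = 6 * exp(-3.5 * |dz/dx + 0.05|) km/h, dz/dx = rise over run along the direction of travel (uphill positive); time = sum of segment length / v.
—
<path d="M469 178l-19-9-5 0-3 1-27 27-34 17-16 0-16 8-3 3-25 12-7 0-5-3-6-5-4-8-4-4-2-2-2 0-2 2-3 2-9 19-3 3-8 4-8 0-3 1-4 0"/>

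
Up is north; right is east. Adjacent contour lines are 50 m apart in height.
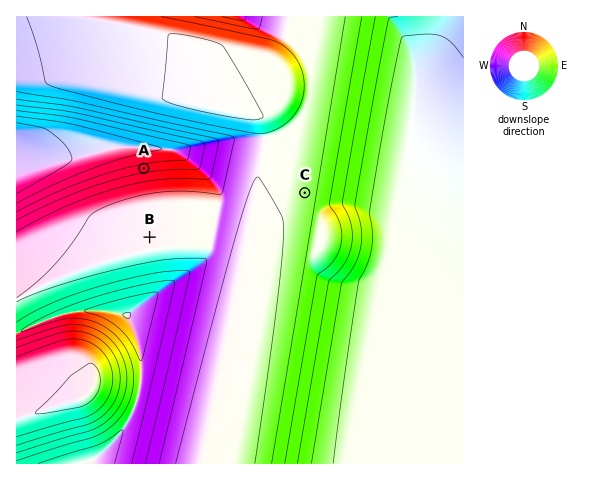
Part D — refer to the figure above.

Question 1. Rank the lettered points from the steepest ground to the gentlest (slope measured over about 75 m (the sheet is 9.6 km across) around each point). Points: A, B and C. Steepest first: A C B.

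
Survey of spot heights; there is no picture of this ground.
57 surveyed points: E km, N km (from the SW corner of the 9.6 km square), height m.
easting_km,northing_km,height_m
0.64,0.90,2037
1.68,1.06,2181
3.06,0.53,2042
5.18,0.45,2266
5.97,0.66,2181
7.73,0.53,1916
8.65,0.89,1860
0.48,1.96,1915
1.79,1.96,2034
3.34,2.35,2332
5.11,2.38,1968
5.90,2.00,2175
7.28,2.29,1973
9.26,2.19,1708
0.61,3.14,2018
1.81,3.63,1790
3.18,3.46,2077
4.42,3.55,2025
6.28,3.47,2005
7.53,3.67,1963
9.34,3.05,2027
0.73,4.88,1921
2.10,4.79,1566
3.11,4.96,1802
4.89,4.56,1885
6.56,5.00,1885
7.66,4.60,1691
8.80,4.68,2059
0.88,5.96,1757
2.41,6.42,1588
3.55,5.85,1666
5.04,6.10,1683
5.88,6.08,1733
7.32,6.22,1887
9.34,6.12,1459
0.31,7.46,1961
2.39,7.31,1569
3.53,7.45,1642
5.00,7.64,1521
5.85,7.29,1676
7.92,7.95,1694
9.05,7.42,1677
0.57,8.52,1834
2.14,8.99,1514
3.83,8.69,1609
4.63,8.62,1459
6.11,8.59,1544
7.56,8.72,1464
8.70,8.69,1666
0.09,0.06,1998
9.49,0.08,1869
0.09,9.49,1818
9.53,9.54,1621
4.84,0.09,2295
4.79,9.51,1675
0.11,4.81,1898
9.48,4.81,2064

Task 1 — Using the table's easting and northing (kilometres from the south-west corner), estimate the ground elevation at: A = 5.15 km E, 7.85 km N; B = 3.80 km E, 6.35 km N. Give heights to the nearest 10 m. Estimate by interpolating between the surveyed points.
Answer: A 1520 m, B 1570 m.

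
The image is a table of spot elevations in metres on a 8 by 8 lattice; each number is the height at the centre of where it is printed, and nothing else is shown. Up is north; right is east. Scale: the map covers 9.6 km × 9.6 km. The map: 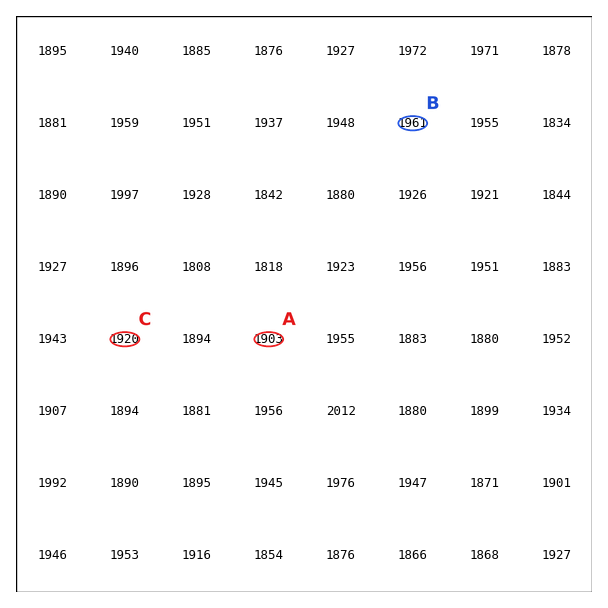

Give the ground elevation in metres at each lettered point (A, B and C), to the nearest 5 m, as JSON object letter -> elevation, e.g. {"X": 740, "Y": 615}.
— {"A": 1905, "B": 1960, "C": 1920}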